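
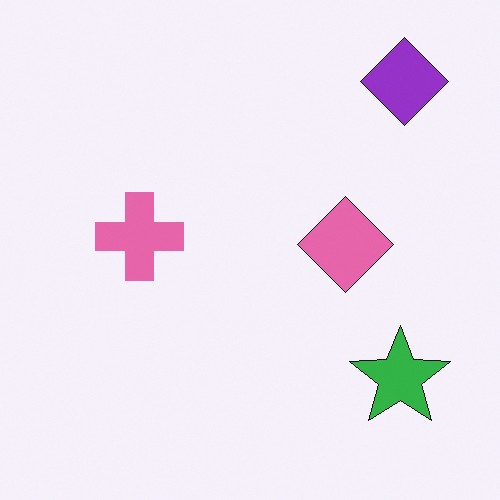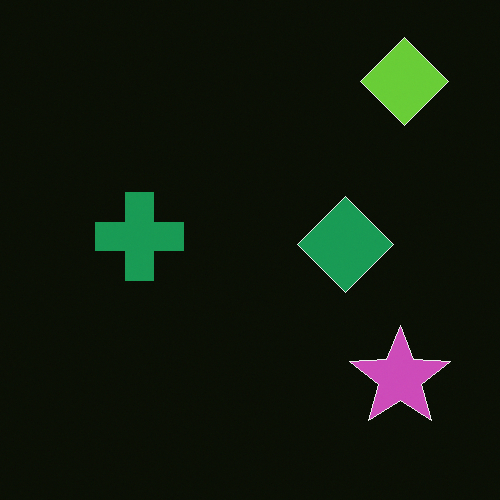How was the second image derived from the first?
This is the original image color-inverted (negative).

The light background has become dark and every shape's color is its complement — a photographic negative.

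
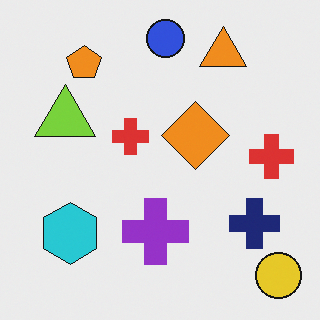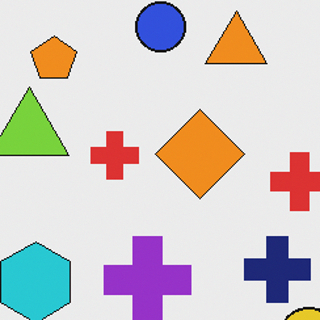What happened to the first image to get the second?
The second image is the first cropped slightly and scaled back up.

The visible shapes are larger and the field of view is narrower; shapes near the original edges may be partly or wholly outside the frame — a crop-and-rescale.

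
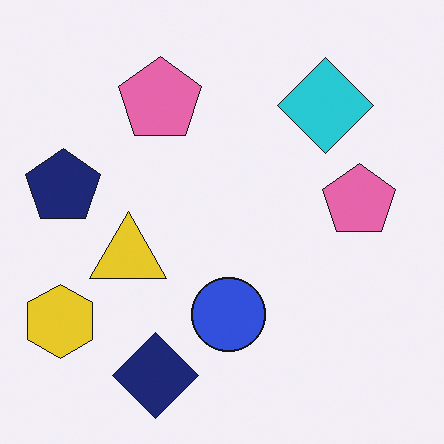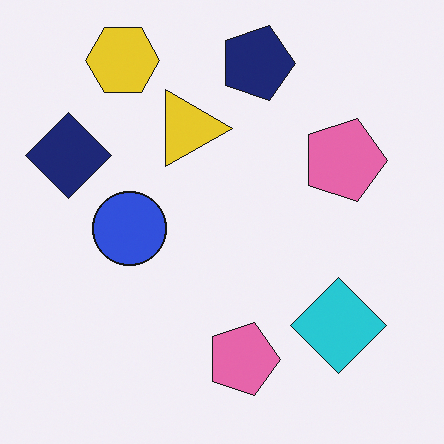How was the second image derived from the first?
The transformation is: rotated 90° clockwise.

The yellow hexagon sits in the bottom-left of the first image and the top-left of the second — consistent with a whole-image 90° clockwise rotation.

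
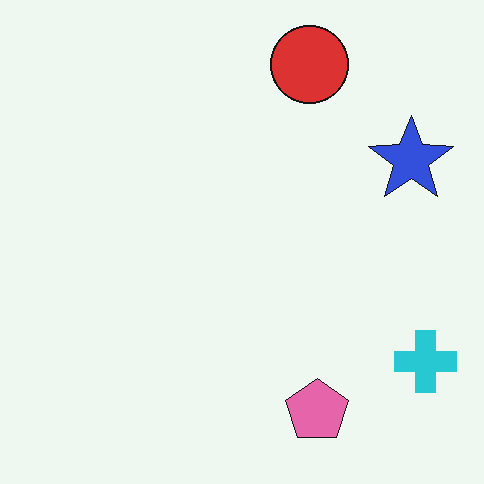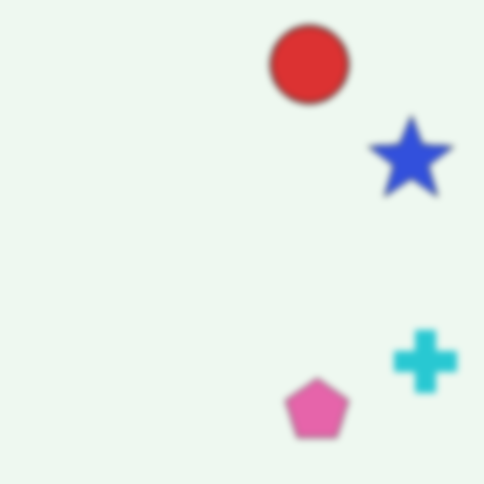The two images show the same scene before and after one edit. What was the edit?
The second image is the first noticeably gaussian-blurred.

Shape edges and outlines are uniformly softened across the whole image.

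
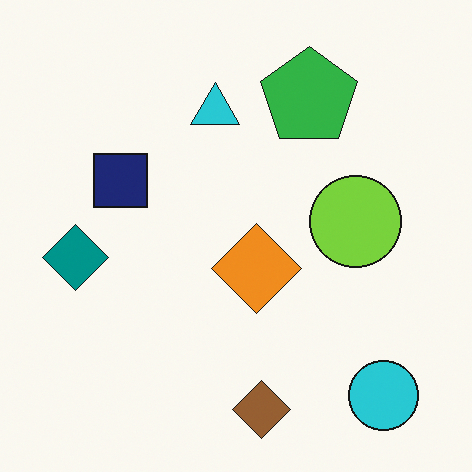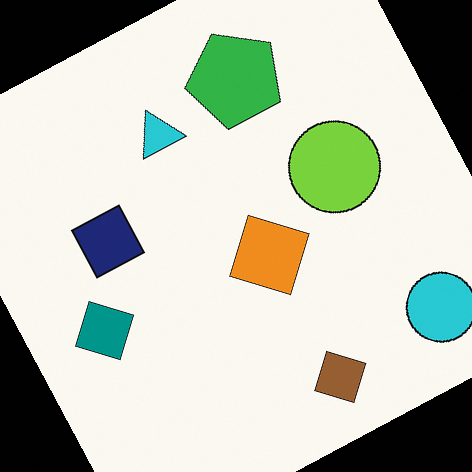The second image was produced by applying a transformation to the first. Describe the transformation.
The image was rotated counter-clockwise by a clearly visible amount.

Every shape is tilted by the same angle and the image corners show triangular fill wedges — a whole-image rotation by a non-right angle.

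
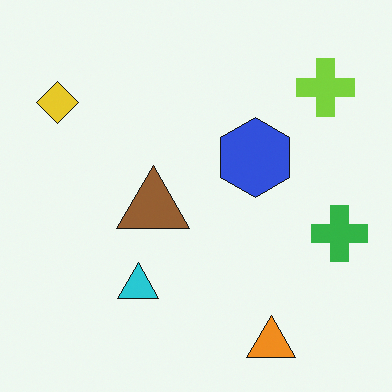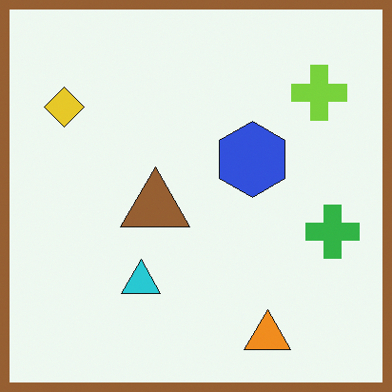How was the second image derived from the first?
The second image is the first framed with a brown border.

A solid brown frame runs around the edge of the second image, with the content slightly shrunk inside it.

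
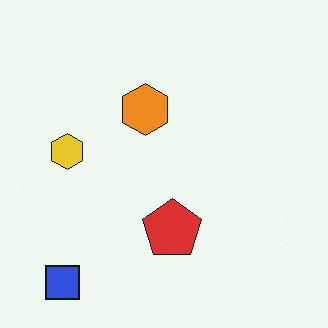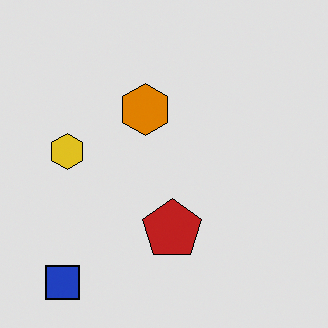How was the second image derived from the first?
It was moderately posterized.

Each flat color has snapped to a coarser quantized level — most visibly, the near-white background has dropped to a flat grey.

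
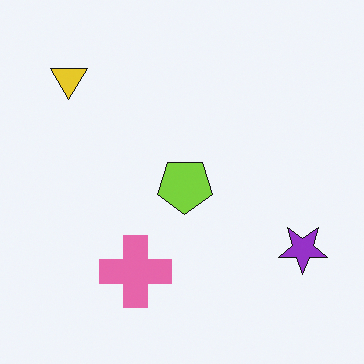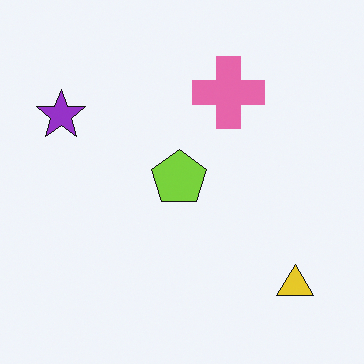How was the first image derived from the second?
This is the original image rotated 180°.

The yellow triangle sits in the bottom-right of the second image and the top-left of the first — consistent with a whole-image 180° rotation.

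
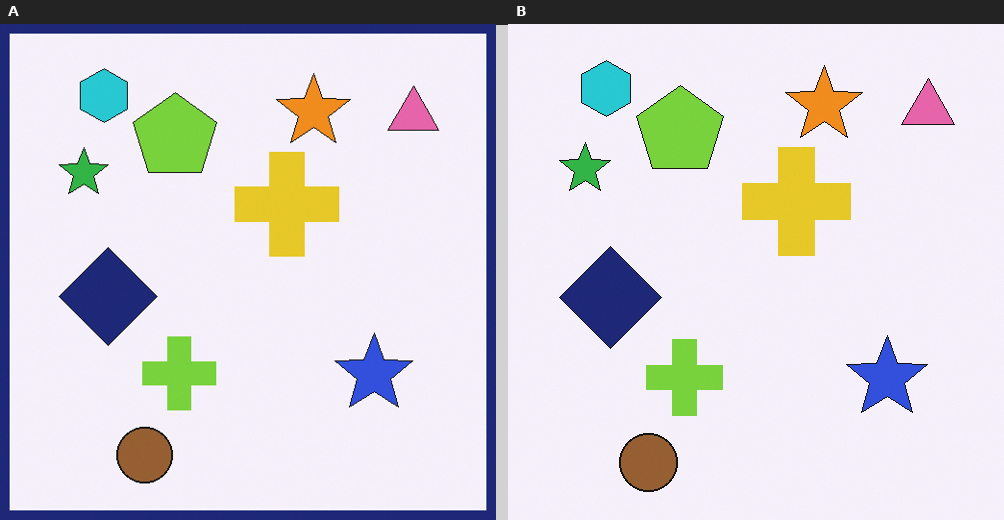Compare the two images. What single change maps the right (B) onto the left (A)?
It was framed with a navy border.

A solid navy frame runs around the edge of the left (A) image, with the content slightly shrunk inside it.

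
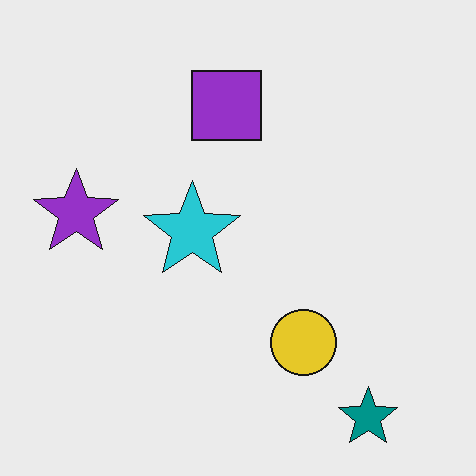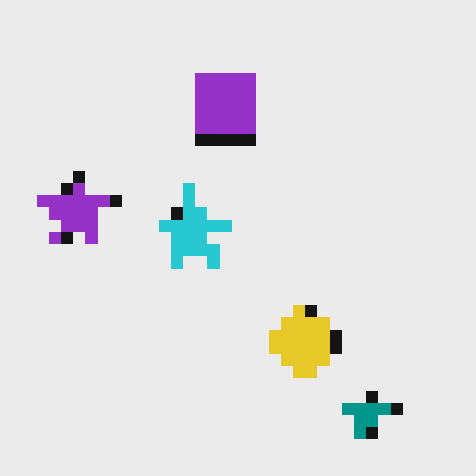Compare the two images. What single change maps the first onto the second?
The transformation is: heavily pixelated into large blocks.

Shapes are reduced to large square blocks; fine edges and outlines are lost — a downscale-then-upscale (mosaic) effect.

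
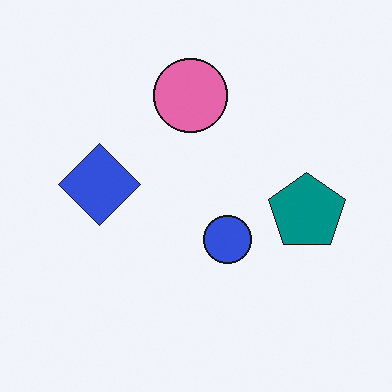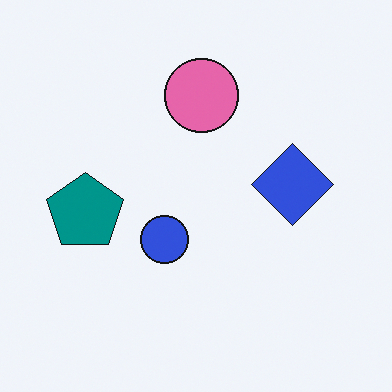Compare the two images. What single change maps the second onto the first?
Flipped horizontally (left ↔ right).

The teal pentagon is in the left of the second image and the right of the first — shapes on opposite sides of the vertical midline have swapped in a mirror flip.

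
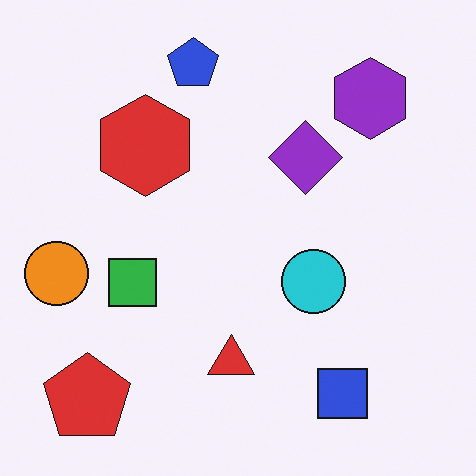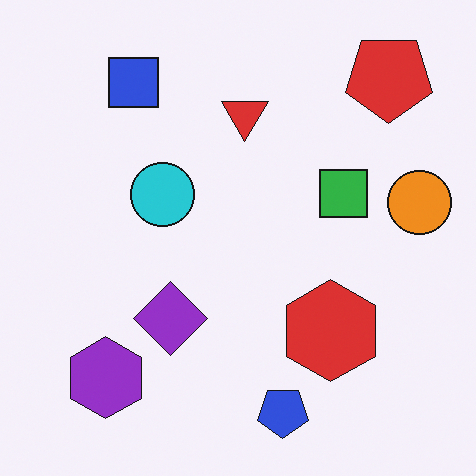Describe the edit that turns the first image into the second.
This is the original image rotated 180°.

The red pentagon sits in the bottom-left of the first image and the top-right of the second — consistent with a whole-image 180° rotation.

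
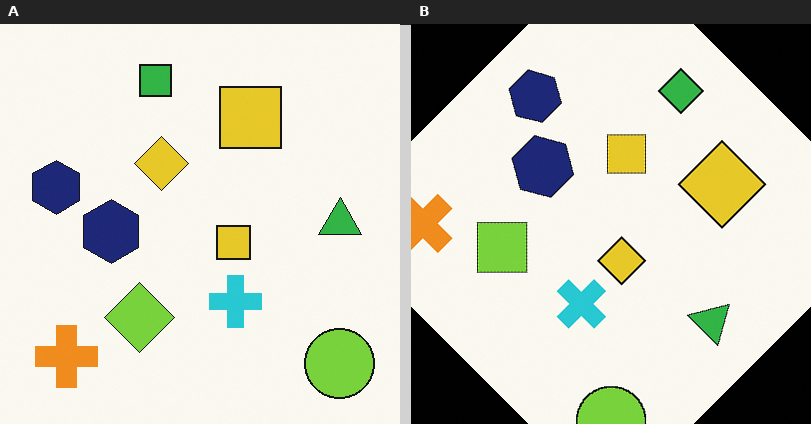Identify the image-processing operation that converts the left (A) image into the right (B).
Rotated clockwise by a large amount — several tens of degrees.

Every shape is tilted by the same angle and the image corners show triangular fill wedges — a whole-image rotation by a non-right angle.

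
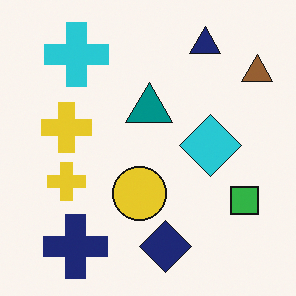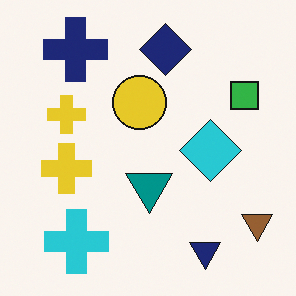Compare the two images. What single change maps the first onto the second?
This is the original image flipped vertically (top ↔ bottom).

The navy triangle is in the top-right of the first image and the bottom-right of the second — shapes on opposite sides of the horizontal midline have swapped in a mirror flip.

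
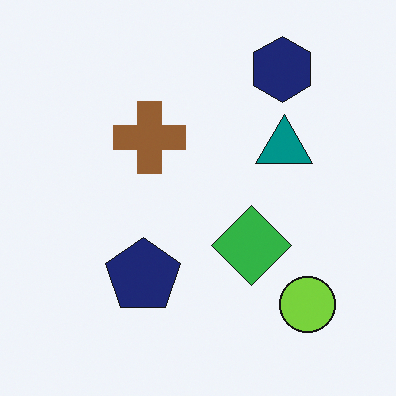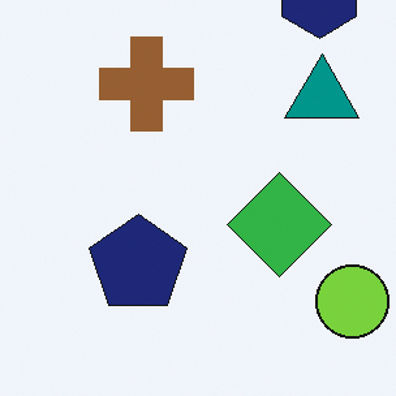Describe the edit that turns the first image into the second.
The transformation is: cropped to a modestly smaller region and rescaled.

The visible shapes are larger and the field of view is narrower; shapes near the original edges may be partly or wholly outside the frame — a crop-and-rescale.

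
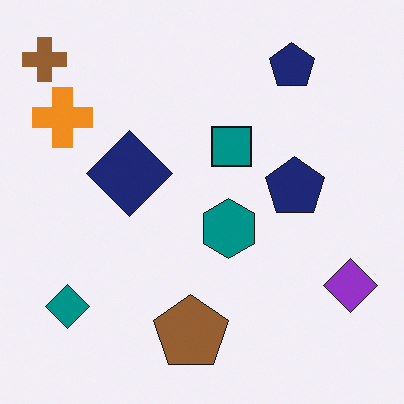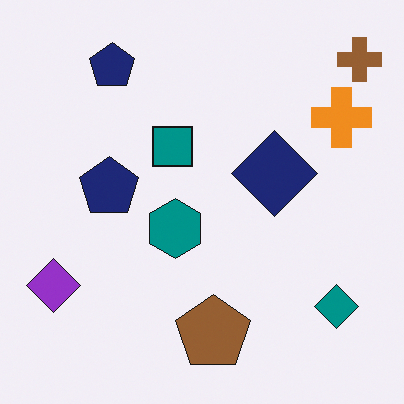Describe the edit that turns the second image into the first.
The first image is the second flipped horizontally (left ↔ right).

The brown cross is in the top-right of the second image and the top-left of the first — shapes on opposite sides of the vertical midline have swapped in a mirror flip.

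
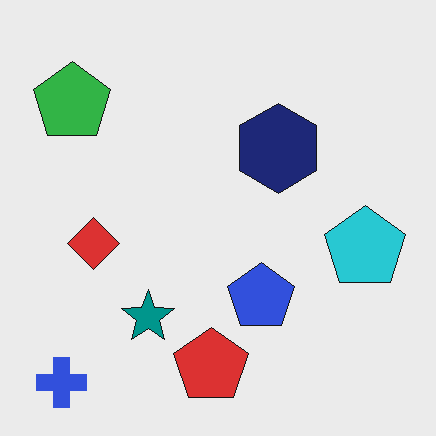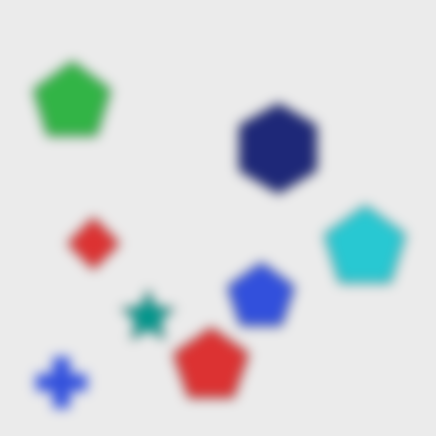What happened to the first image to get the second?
The transformation is: strongly gaussian-blurred.

Shape edges and outlines are uniformly softened across the whole image.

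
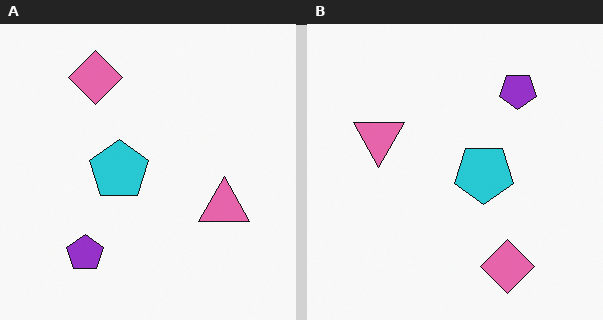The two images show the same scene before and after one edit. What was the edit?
The right (B) image is the left (A) rotated 180°.

The pink diamond sits in the top-left of the left (A) image and the bottom-right of the right (B) — consistent with a whole-image 180° rotation.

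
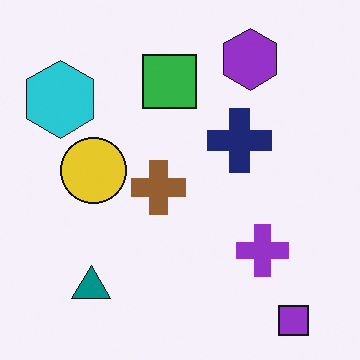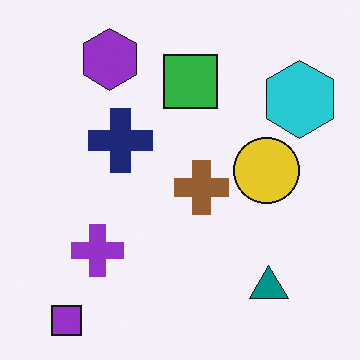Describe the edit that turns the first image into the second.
Flipped horizontally (left ↔ right).

The cyan hexagon is in the top-left of the first image and the top-right of the second — shapes on opposite sides of the vertical midline have swapped in a mirror flip.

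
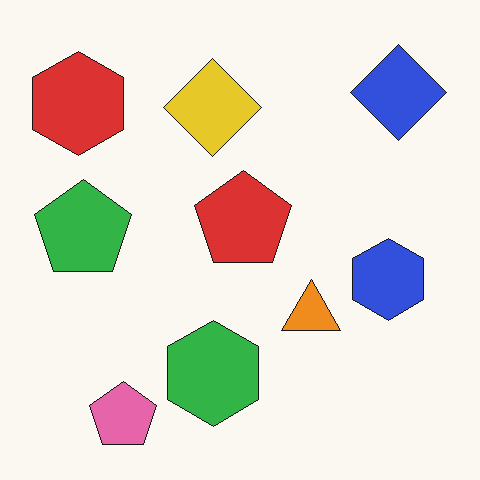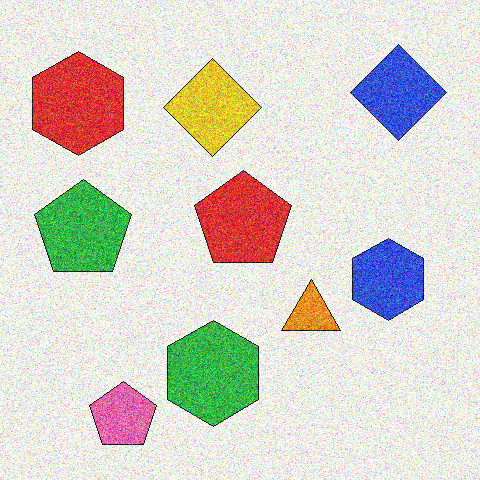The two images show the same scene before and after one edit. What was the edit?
The second image is the first degraded with a thick layer of grain.

Random speckle covers the whole image, including the flat background.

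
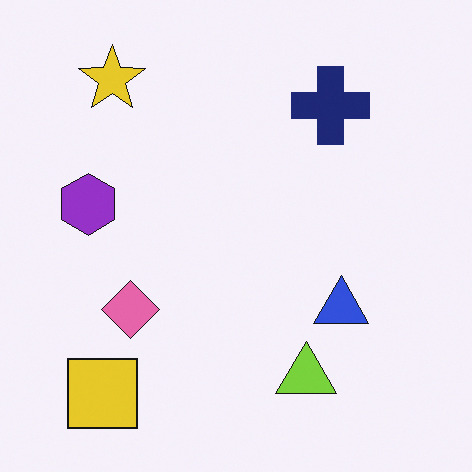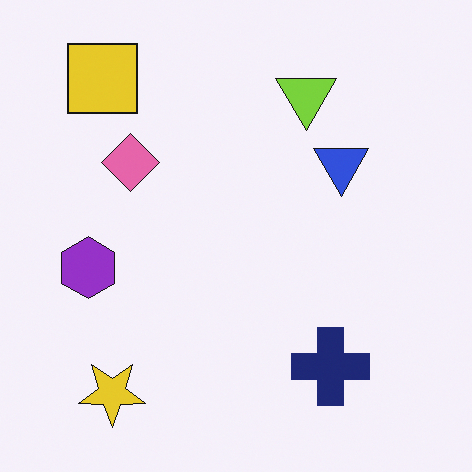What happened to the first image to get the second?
The transformation is: flipped vertically (top ↔ bottom).

The yellow star is in the top-left of the first image and the bottom-left of the second — shapes on opposite sides of the horizontal midline have swapped in a mirror flip.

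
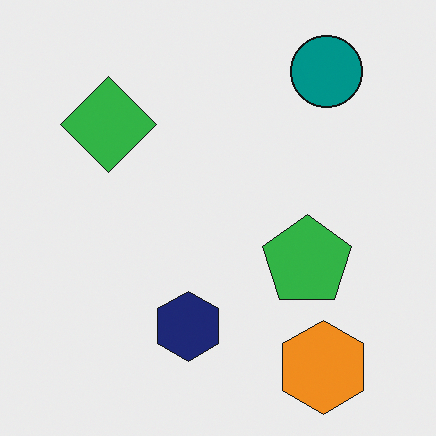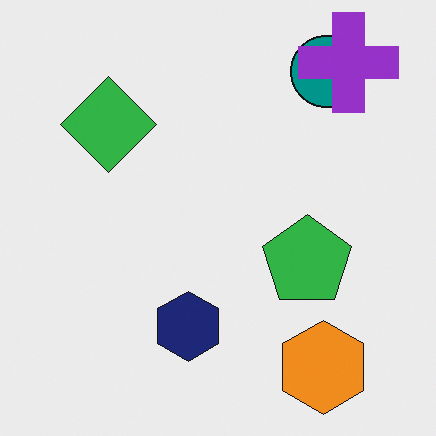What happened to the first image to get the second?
It was overlaid with an additional purple cross.

A purple cross appears in the second image that is absent from the first.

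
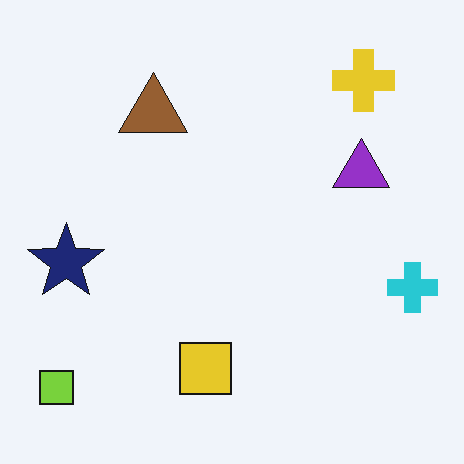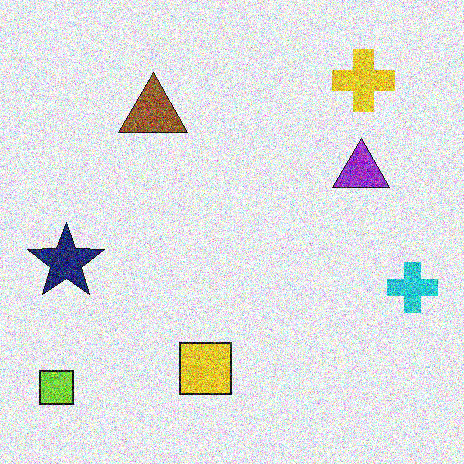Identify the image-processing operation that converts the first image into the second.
The second image is the first degraded with a thick layer of grain.

Random speckle covers the whole image, including the flat background.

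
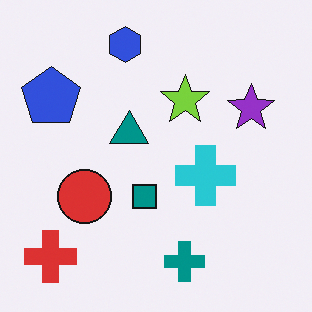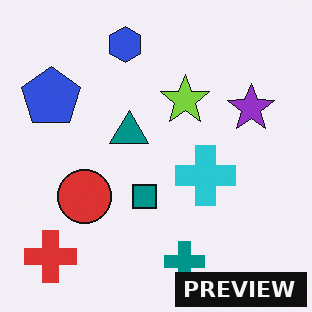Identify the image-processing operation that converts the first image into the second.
It was watermarked with the text "PREVIEW" in the lower-right corner.

A dark label reading "PREVIEW" appears in the lower-right corner.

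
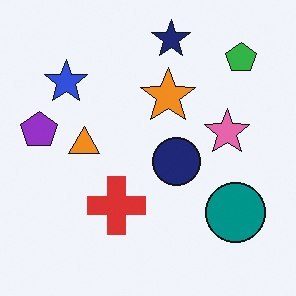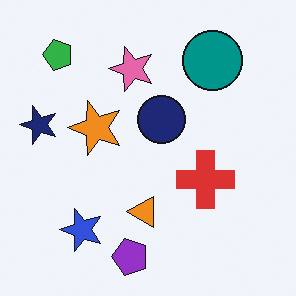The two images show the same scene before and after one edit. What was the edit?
It was rotated 90° counter-clockwise.

The green pentagon sits in the top-right of the first image and the top-left of the second — consistent with a whole-image 90° counter-clockwise rotation.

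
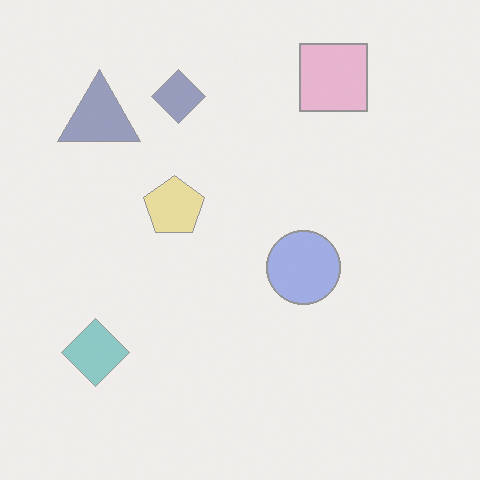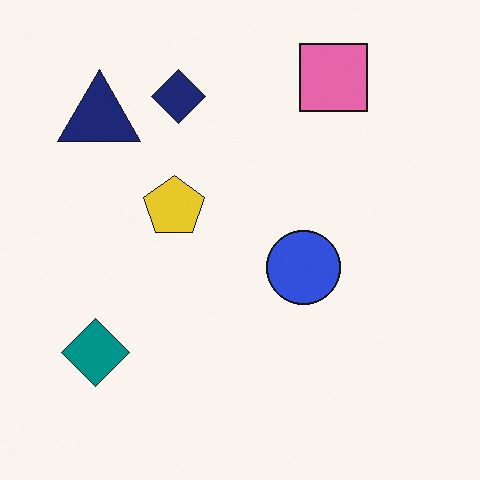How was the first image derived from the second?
Washed out (contrast reduced).

Tones are pushed toward mid-grey across the whole image — a global contrast change.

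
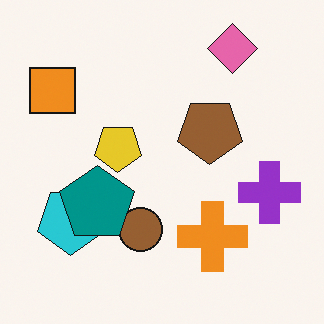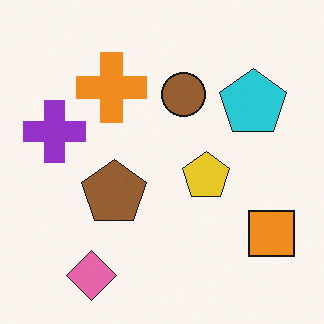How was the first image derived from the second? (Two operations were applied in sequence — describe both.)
It was rotated 180°, then overlaid with an additional teal pentagon.

The pink diamond sits in the bottom-left of the second image and the top-right of the first — consistent with a whole-image 180° rotation. A teal pentagon appears in the first image that is absent from the second.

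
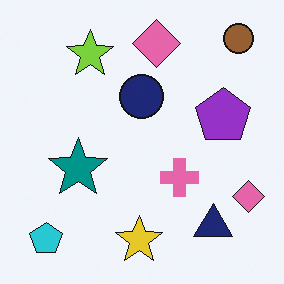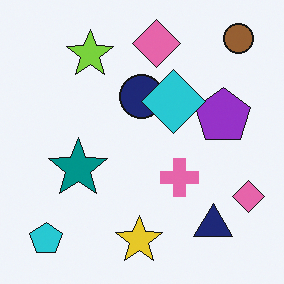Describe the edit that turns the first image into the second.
Overlaid with an additional cyan diamond.

A cyan diamond appears in the second image that is absent from the first.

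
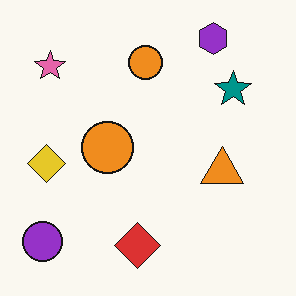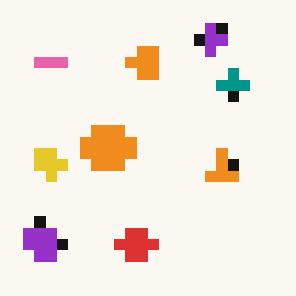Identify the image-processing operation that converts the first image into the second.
This is the original image coarsely pixelated.

Shapes are reduced to large square blocks; fine edges and outlines are lost — a downscale-then-upscale (mosaic) effect.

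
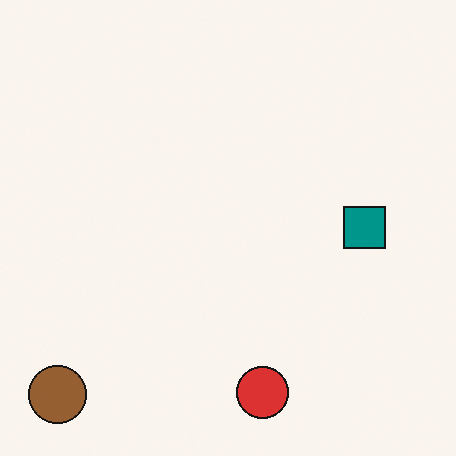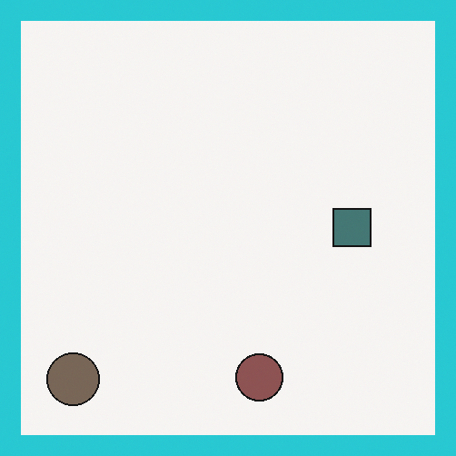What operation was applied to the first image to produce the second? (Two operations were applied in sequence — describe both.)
The second image is the first made much more muted (saturation change), then framed with a cyan border.

All colors are more muted and greyish — a global saturation change. A solid cyan frame runs around the edge of the second image, with the content slightly shrunk inside it.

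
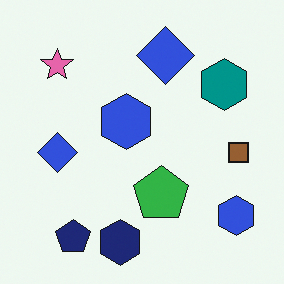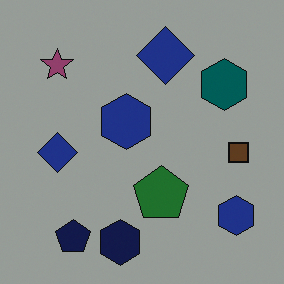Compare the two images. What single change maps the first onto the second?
Noticeably darkened.

Every pixel — background and shapes alike — is uniformly darkened.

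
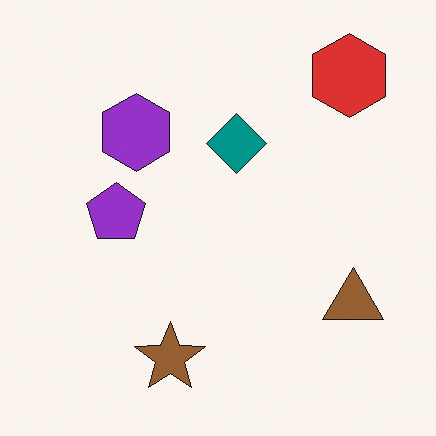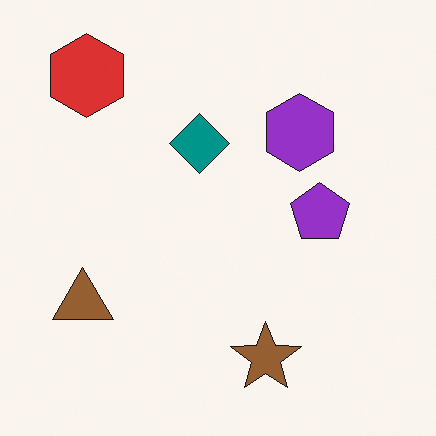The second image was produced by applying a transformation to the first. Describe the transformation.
The transformation is: flipped horizontally (left ↔ right).

The brown triangle is in the bottom-right of the first image and the bottom-left of the second — shapes on opposite sides of the vertical midline have swapped in a mirror flip.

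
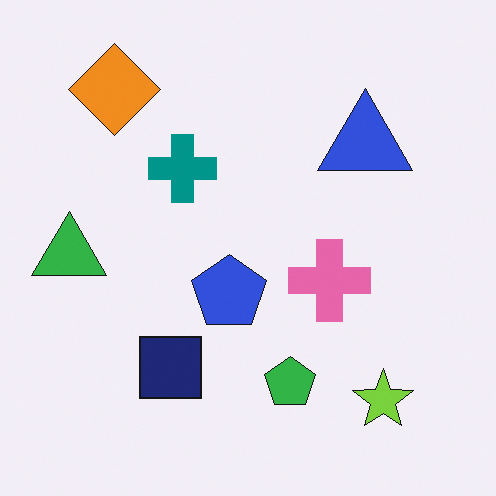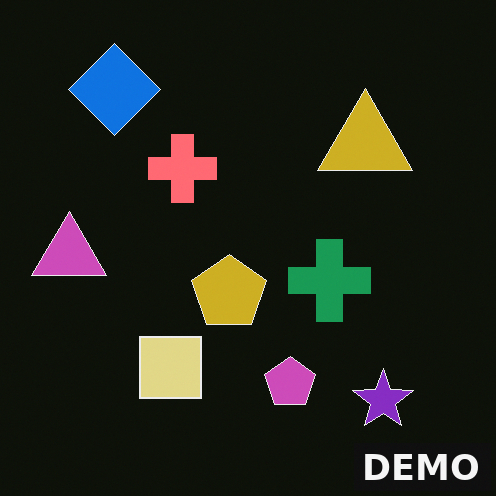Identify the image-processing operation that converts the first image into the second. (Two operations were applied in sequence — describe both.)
The second image is the first color-inverted (negative), then watermarked with the text "DEMO" in the lower-right corner.

The light background has become dark and every shape's color is its complement — a photographic negative. A dark label reading "DEMO" appears in the lower-right corner.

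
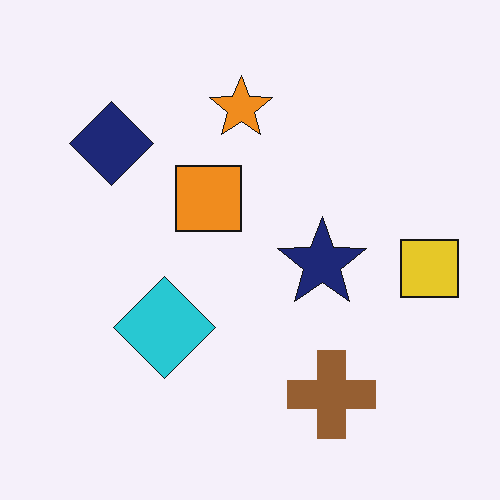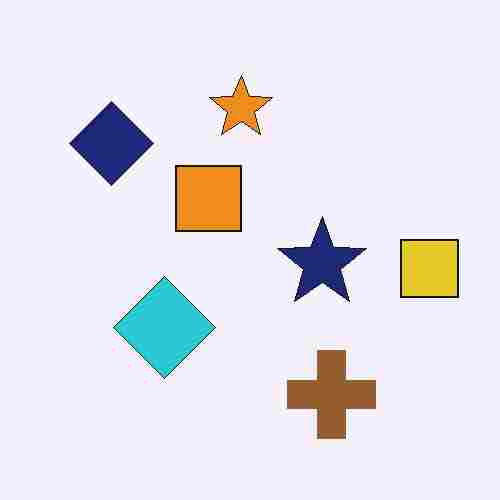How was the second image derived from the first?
The image was heavily JPEG-compressed with obvious blocking artifacts.

Blocky 8×8 compression artifacts appear around shape edges and the flat background shows ringing — characteristic JPEG degradation.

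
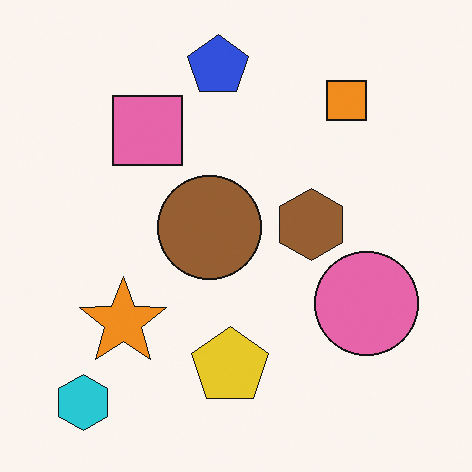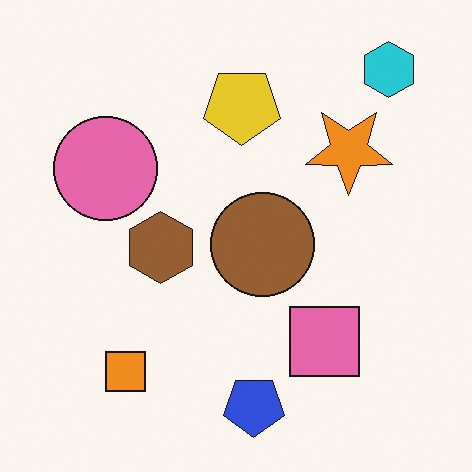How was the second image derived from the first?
The second image is the first rotated 180°.

The cyan hexagon sits in the bottom-left of the first image and the top-right of the second — consistent with a whole-image 180° rotation.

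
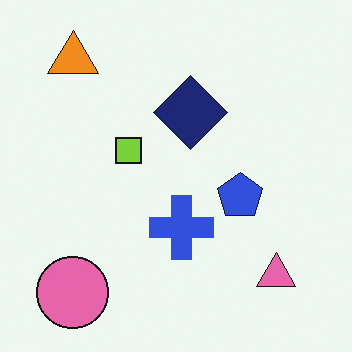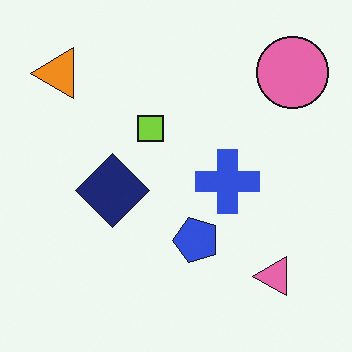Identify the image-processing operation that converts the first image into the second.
It was transposed (reflected across the top-left ↔ bottom-right diagonal).

Shapes have swapped their row and column positions — what was in the top-right is now in the bottom-left — a diagonal reflection.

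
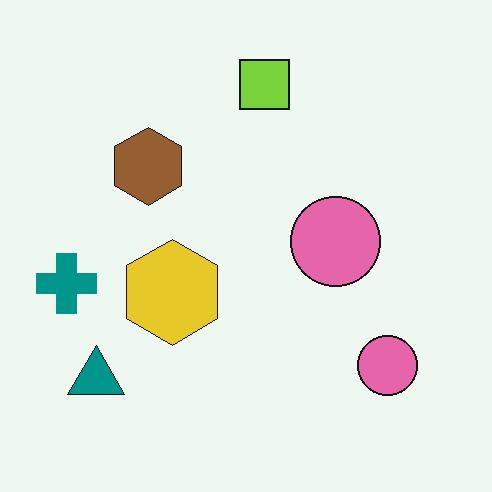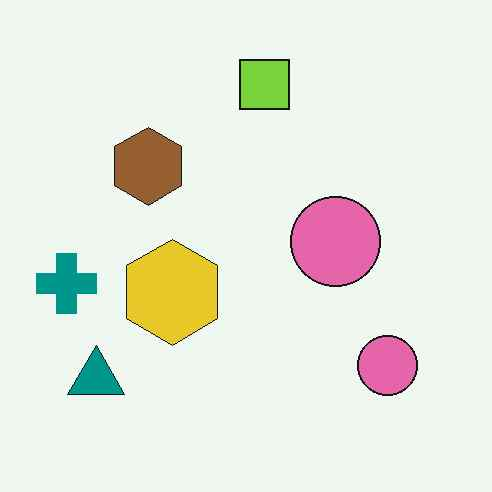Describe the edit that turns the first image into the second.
The image was JPEG-compressed with visible artifacts.

Blocky 8×8 compression artifacts appear around shape edges and the flat background shows ringing — characteristic JPEG degradation.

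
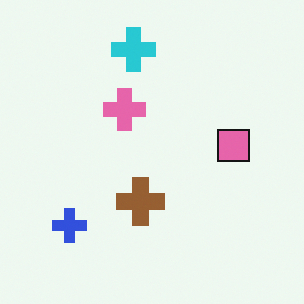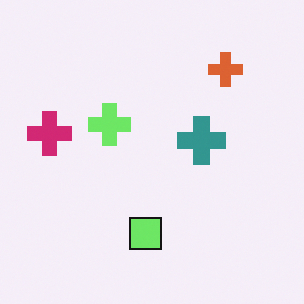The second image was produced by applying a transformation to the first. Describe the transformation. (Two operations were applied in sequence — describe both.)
This is the original image hue-shifted through roughly a third of the color wheel, then transposed (reflected across the top-left ↔ bottom-right diagonal).

Every shape's color has rotated by the same amount around the hue wheel — a uniform hue shift. Shapes have swapped their row and column positions — what was in the top-right is now in the bottom-left — a diagonal reflection.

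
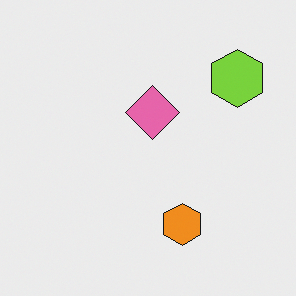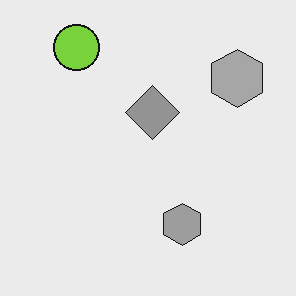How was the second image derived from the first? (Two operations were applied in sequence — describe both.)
The image was converted to grayscale, then overlaid with an additional lime circle.

All color is removed — every shape is now a shade of grey. A lime circle appears in the second image that is absent from the first.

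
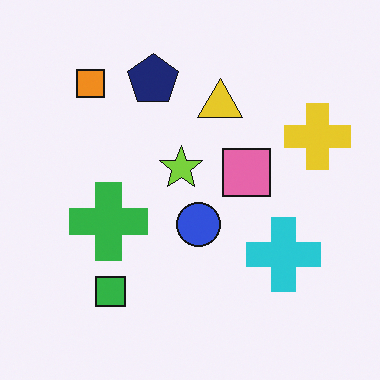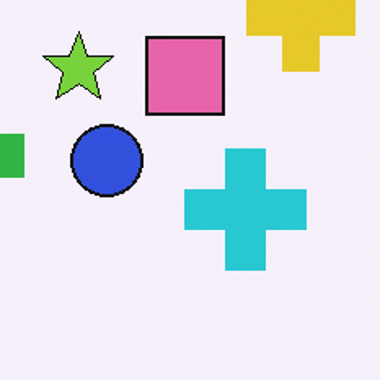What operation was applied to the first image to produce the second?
The image was cropped to a noticeably smaller region and rescaled.

The visible shapes are larger and the field of view is narrower; shapes near the original edges may be partly or wholly outside the frame — a crop-and-rescale.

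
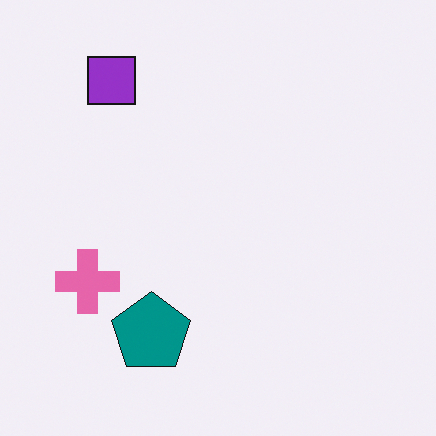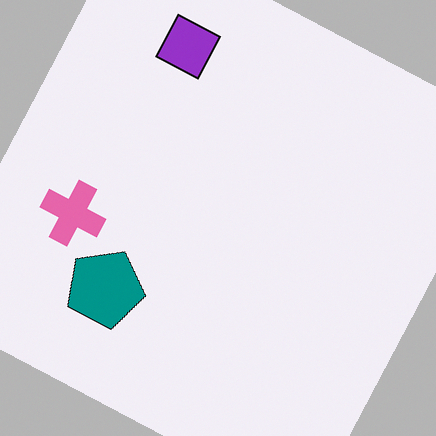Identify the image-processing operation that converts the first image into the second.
This is the original image rotated clockwise by a clearly visible amount.

Every shape is tilted by the same angle and the image corners show triangular fill wedges — a whole-image rotation by a non-right angle.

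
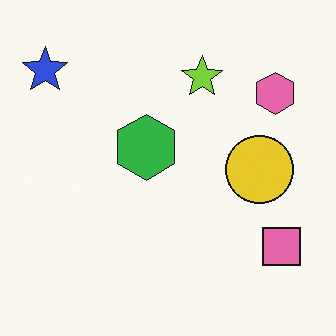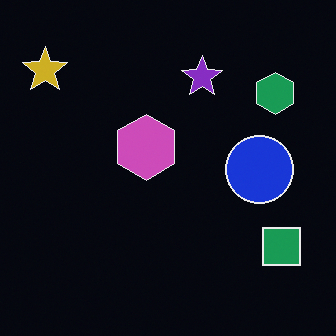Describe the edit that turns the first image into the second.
The image was color-inverted (negative).

The light background has become dark and every shape's color is its complement — a photographic negative.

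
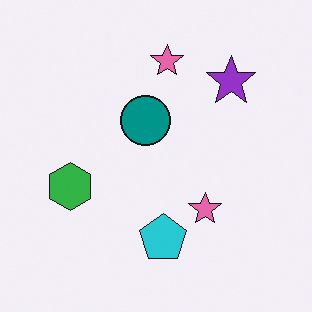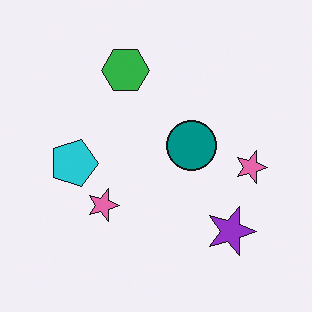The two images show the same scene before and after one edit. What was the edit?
The transformation is: rotated 90° clockwise.

The purple star sits in the top-right of the first image and the bottom-right of the second — consistent with a whole-image 90° clockwise rotation.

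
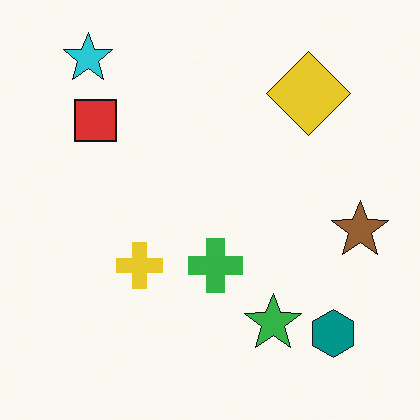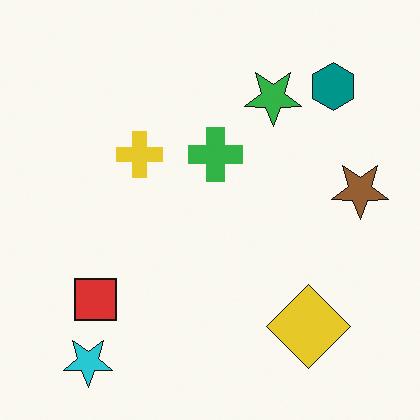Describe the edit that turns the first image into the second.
The image was flipped vertically (top ↔ bottom).

The cyan star is in the top-left of the first image and the bottom-left of the second — shapes on opposite sides of the horizontal midline have swapped in a mirror flip.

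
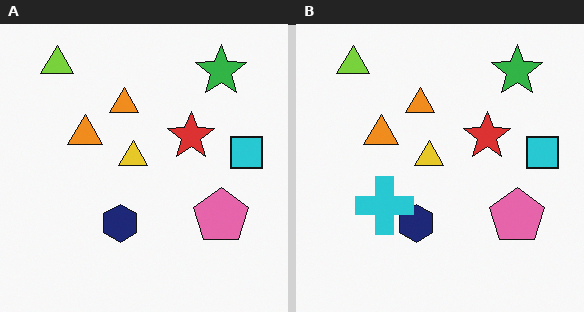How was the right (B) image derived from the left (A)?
The right (B) image is the left (A) overlaid with an additional cyan cross.

A cyan cross appears in the right (B) image that is absent from the left (A).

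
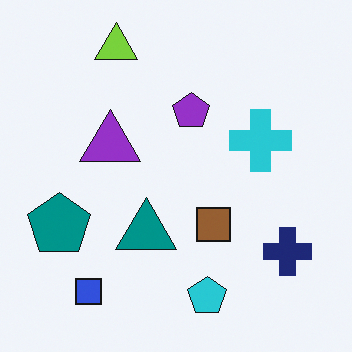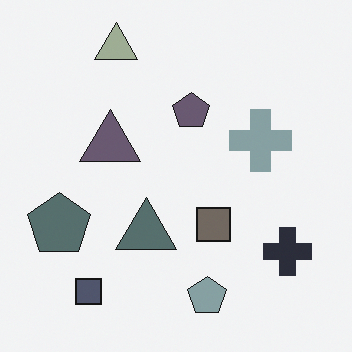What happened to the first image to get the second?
Heavily desaturated.

All colors are more muted and greyish — a global saturation change.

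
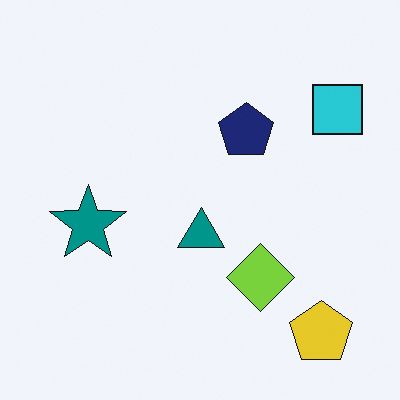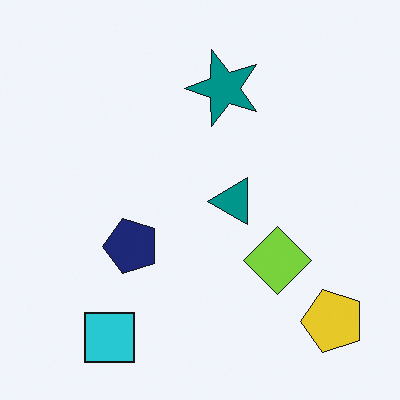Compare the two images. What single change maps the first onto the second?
The second image is the first transposed (reflected across the top-left ↔ bottom-right diagonal).

Shapes have swapped their row and column positions — what was in the top-right is now in the bottom-left — a diagonal reflection.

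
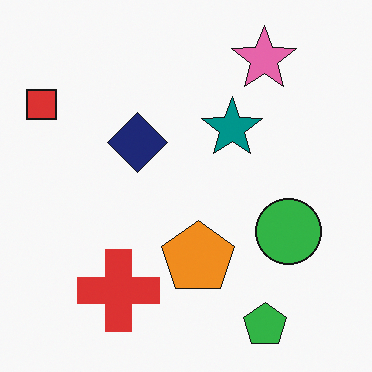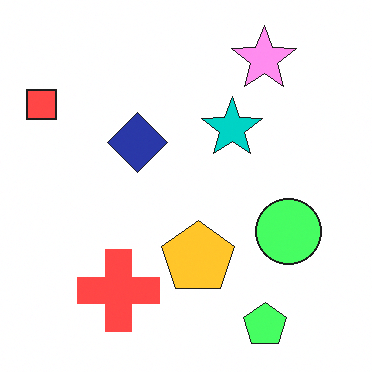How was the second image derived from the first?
The second image is the first brightened a lot.

Every pixel — background and shapes alike — is uniformly brightened.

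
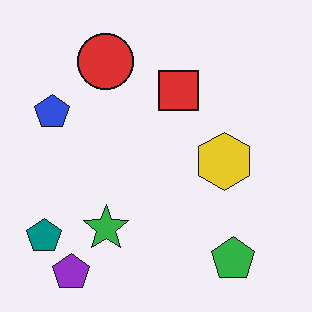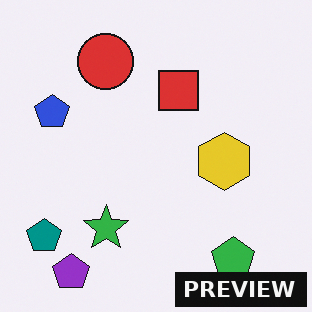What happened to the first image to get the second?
It was watermarked with the text "PREVIEW" in the lower-right corner.

A dark label reading "PREVIEW" appears in the lower-right corner.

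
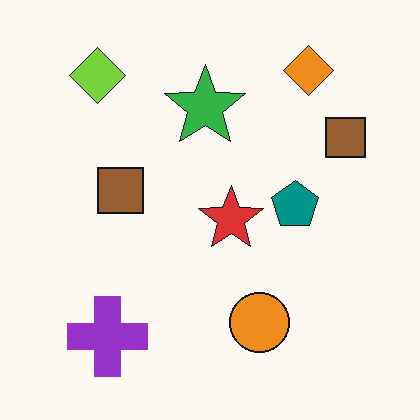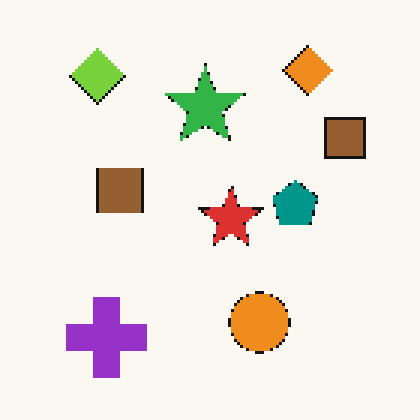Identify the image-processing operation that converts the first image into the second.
Mildly pixelated.

Shapes are reduced to large square blocks; fine edges and outlines are lost — a downscale-then-upscale (mosaic) effect.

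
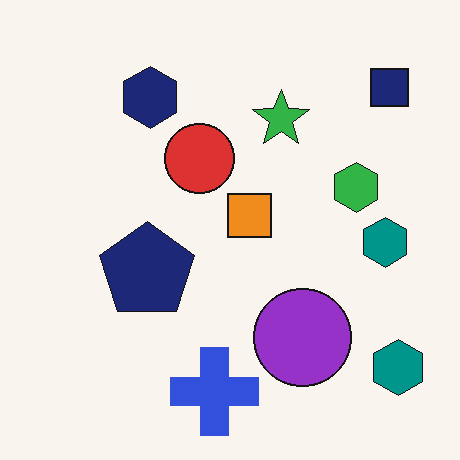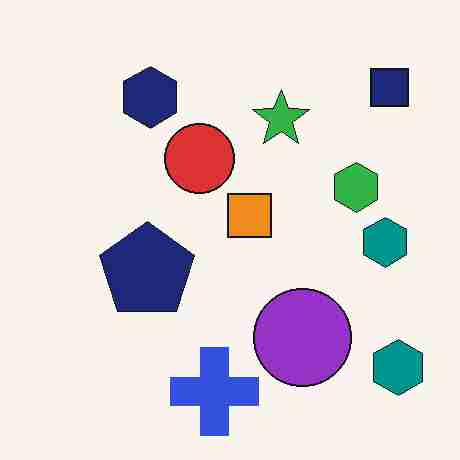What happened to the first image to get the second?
The image was heavily JPEG-compressed with obvious blocking artifacts.

Blocky 8×8 compression artifacts appear around shape edges and the flat background shows ringing — characteristic JPEG degradation.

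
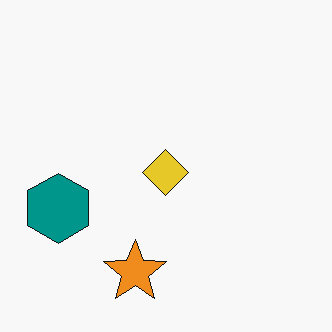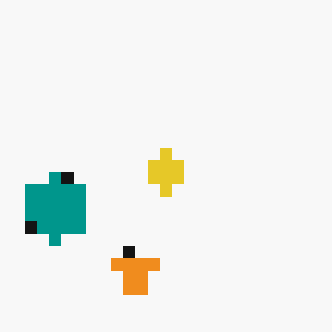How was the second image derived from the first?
The second image is the first heavily pixelated into large blocks.

Shapes are reduced to large square blocks; fine edges and outlines are lost — a downscale-then-upscale (mosaic) effect.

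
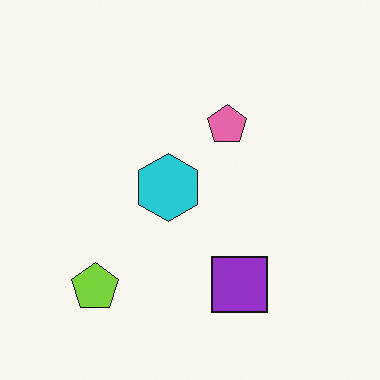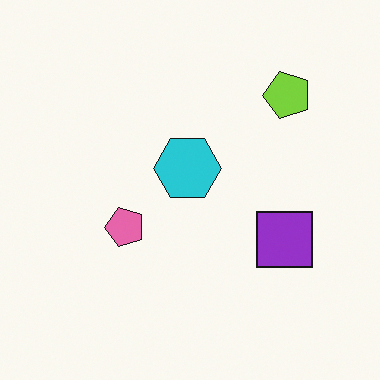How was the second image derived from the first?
This is the original image transposed (reflected across the top-left ↔ bottom-right diagonal).

Shapes have swapped their row and column positions — what was in the top-right is now in the bottom-left — a diagonal reflection.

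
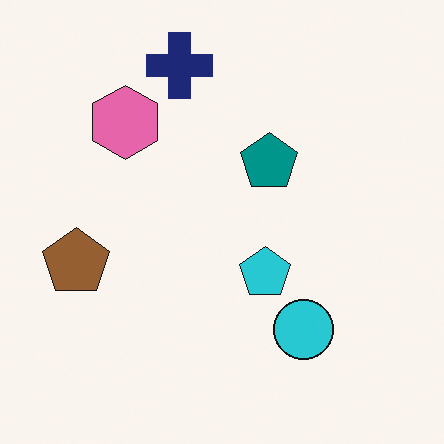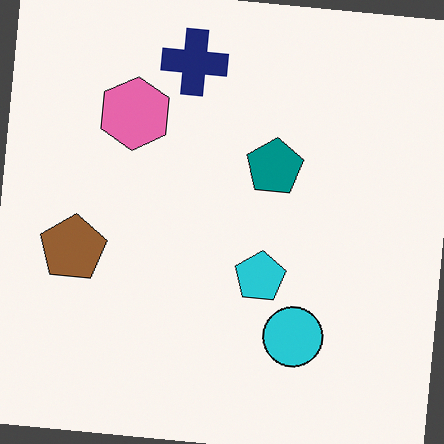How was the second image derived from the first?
Rotated clockwise by a slight angle.

Every shape is tilted by the same angle and the image corners show triangular fill wedges — a whole-image rotation by a non-right angle.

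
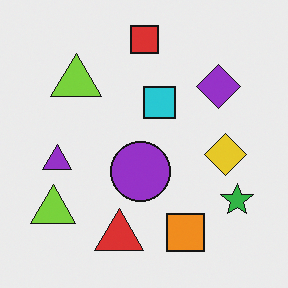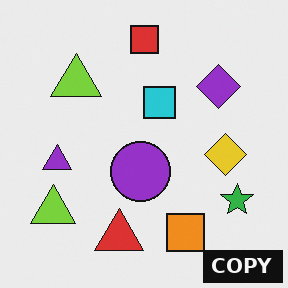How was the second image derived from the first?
The transformation is: watermarked with the text "COPY" in the lower-right corner.

A dark label reading "COPY" appears in the lower-right corner.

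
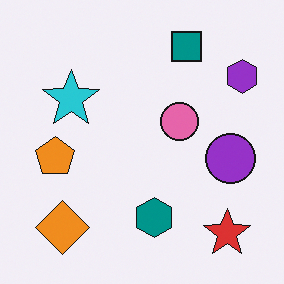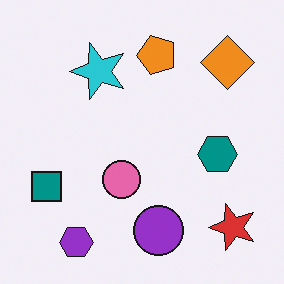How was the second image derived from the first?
The second image is the first transposed (reflected across the top-left ↔ bottom-right diagonal).

Shapes have swapped their row and column positions — what was in the top-right is now in the bottom-left — a diagonal reflection.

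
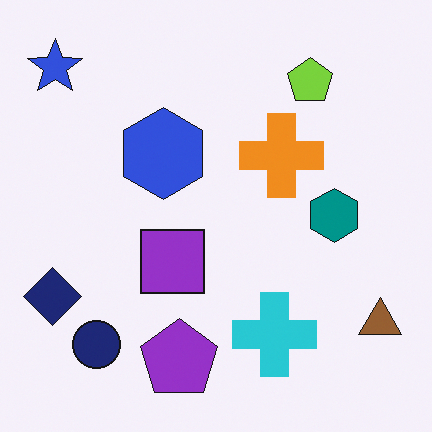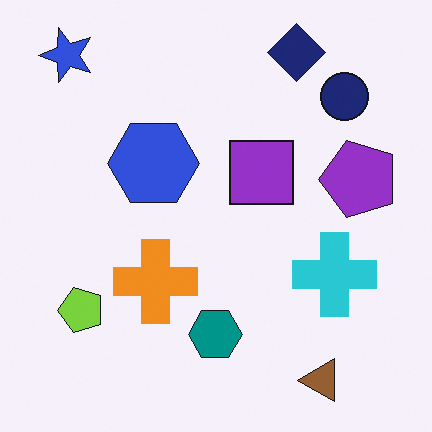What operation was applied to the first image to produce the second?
Transposed (reflected across the top-left ↔ bottom-right diagonal).

Shapes have swapped their row and column positions — what was in the top-right is now in the bottom-left — a diagonal reflection.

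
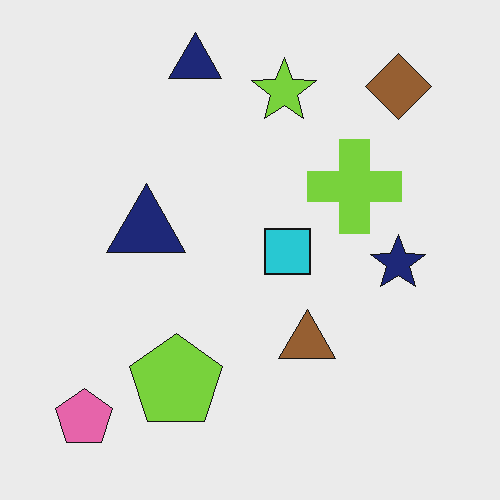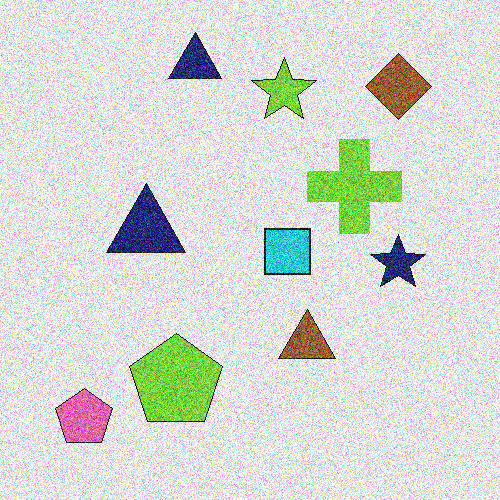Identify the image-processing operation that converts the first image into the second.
It was degraded with strong gaussian noise.

Random speckle covers the whole image, including the flat background.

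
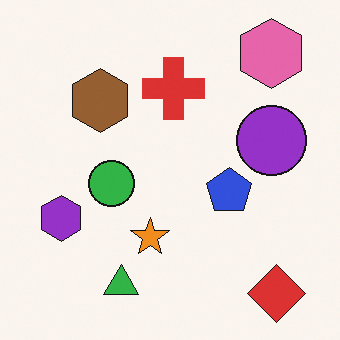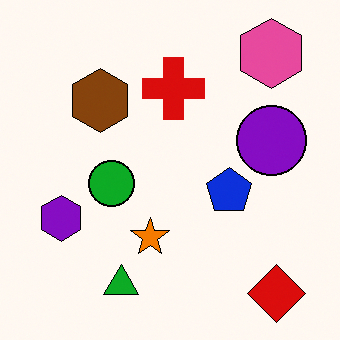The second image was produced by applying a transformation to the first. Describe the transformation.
Given slightly increased contrast.

Tones are pushed away from mid-grey across the whole image — a global contrast change.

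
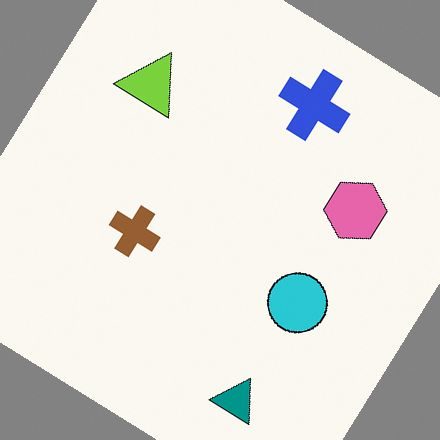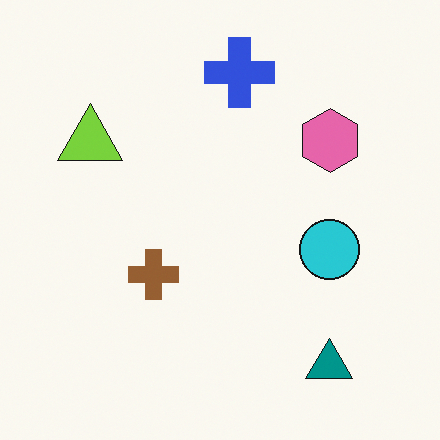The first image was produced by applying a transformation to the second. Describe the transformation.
The transformation is: rotated clockwise by a large amount — several tens of degrees.

Every shape is tilted by the same angle and the image corners show triangular fill wedges — a whole-image rotation by a non-right angle.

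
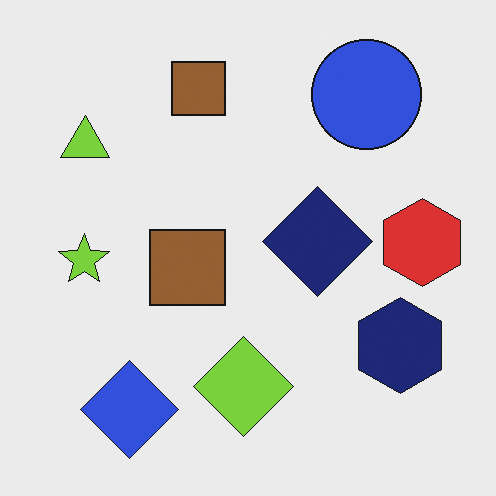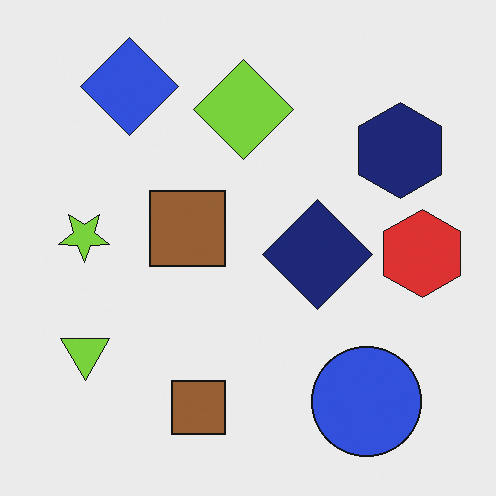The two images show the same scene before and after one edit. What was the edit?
The second image is the first flipped vertically (top ↔ bottom).

The blue diamond is in the bottom-left of the first image and the top-left of the second — shapes on opposite sides of the horizontal midline have swapped in a mirror flip.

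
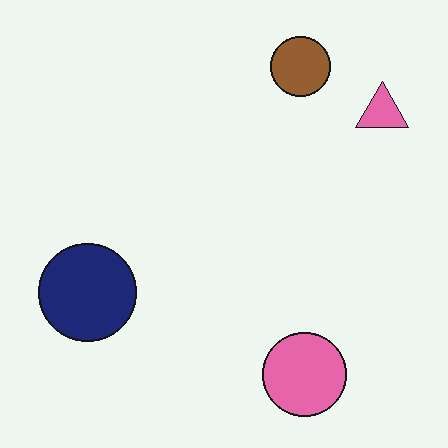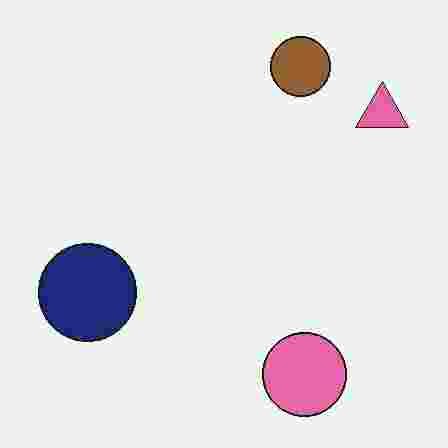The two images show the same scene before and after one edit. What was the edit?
It was heavily JPEG-compressed with obvious blocking artifacts.

Blocky 8×8 compression artifacts appear around shape edges and the flat background shows ringing — characteristic JPEG degradation.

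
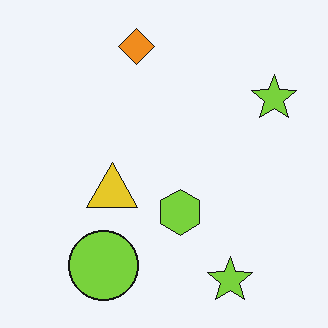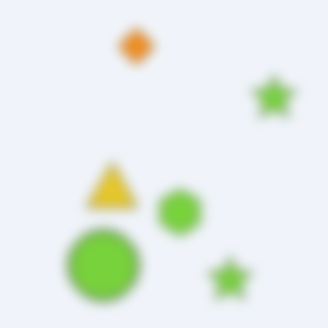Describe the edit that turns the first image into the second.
This is the original image heavily blurred.

Shape edges and outlines are uniformly softened across the whole image.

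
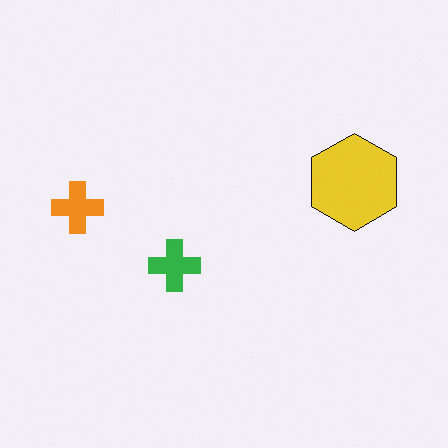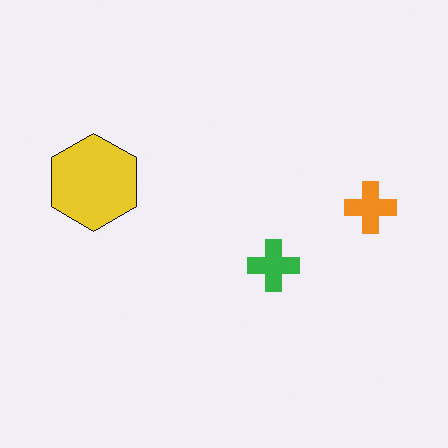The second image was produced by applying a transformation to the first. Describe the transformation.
The image was flipped horizontally (left ↔ right).

The orange cross is in the left of the first image and the right of the second — shapes on opposite sides of the vertical midline have swapped in a mirror flip.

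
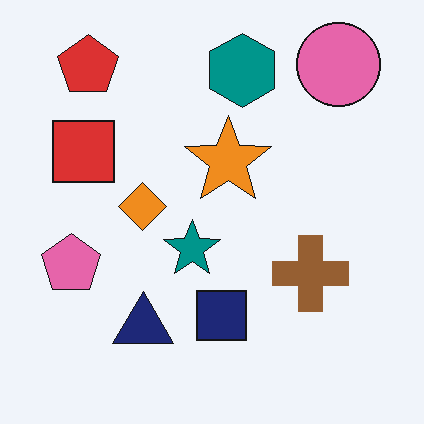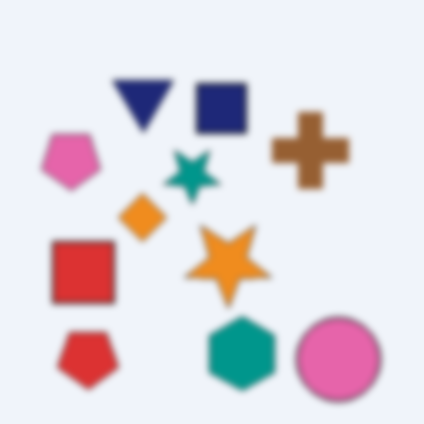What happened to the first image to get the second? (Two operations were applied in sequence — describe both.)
Moderately blurred, then flipped vertically (top ↔ bottom).

Shape edges and outlines are uniformly softened across the whole image. The pink circle is in the top-right of the first image and the bottom-right of the second — shapes on opposite sides of the horizontal midline have swapped in a mirror flip.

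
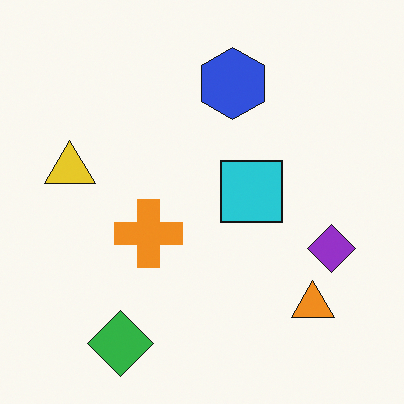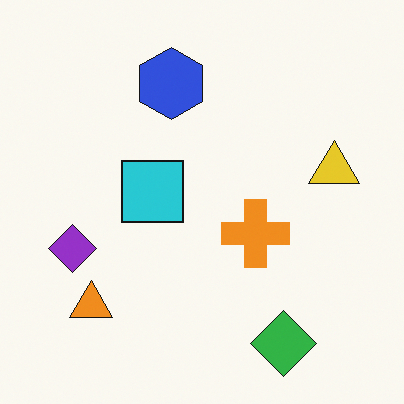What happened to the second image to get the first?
This is the original image flipped horizontally (left ↔ right).

The yellow triangle is in the right of the second image and the left of the first — shapes on opposite sides of the vertical midline have swapped in a mirror flip.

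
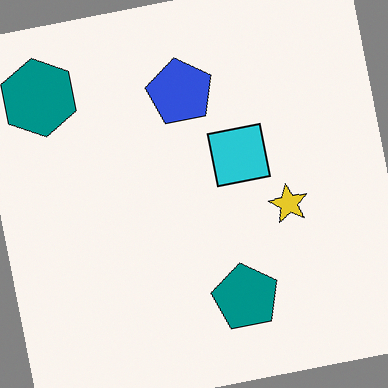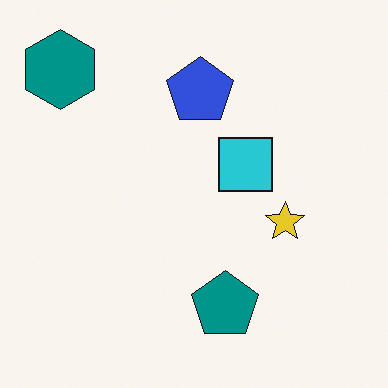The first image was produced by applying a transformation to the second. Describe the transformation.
The transformation is: rotated counter-clockwise by a small amount.

Every shape is tilted by the same angle and the image corners show triangular fill wedges — a whole-image rotation by a non-right angle.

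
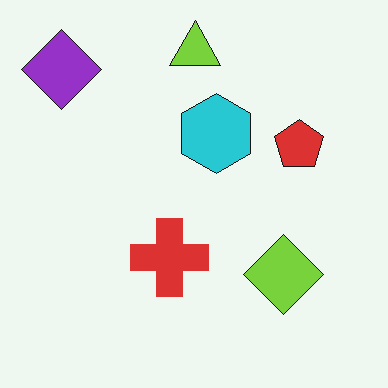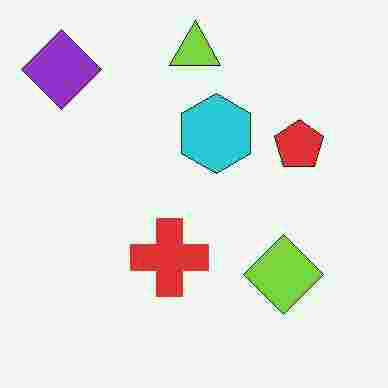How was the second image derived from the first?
It was heavily JPEG-compressed with obvious blocking artifacts.

Blocky 8×8 compression artifacts appear around shape edges and the flat background shows ringing — characteristic JPEG degradation.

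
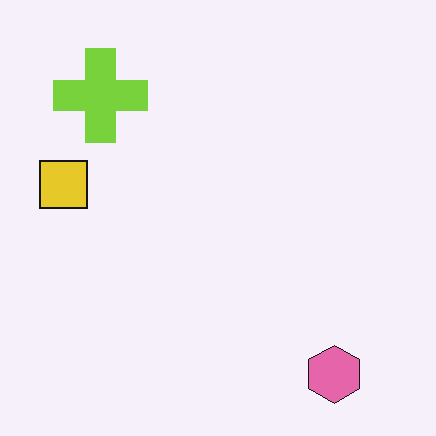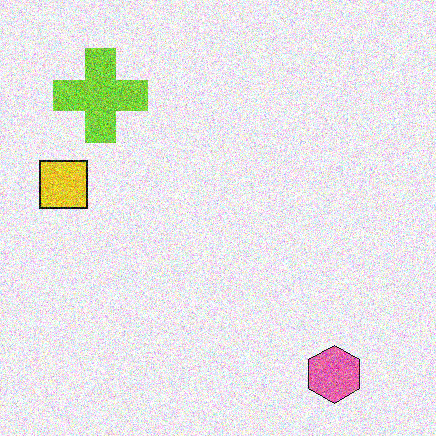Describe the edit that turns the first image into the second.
The transformation is: degraded with heavy additive noise.

Random speckle covers the whole image, including the flat background.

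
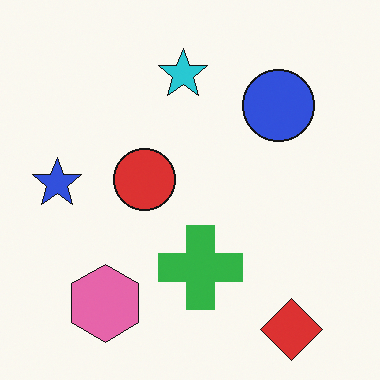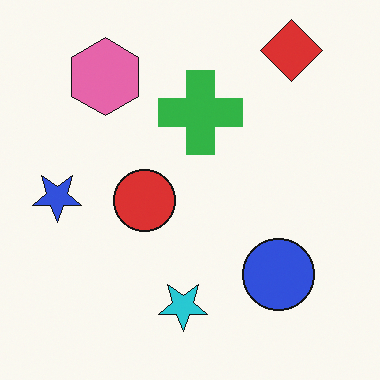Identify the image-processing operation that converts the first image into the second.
Flipped vertically (top ↔ bottom).

The red diamond is in the bottom-right of the first image and the top-right of the second — shapes on opposite sides of the horizontal midline have swapped in a mirror flip.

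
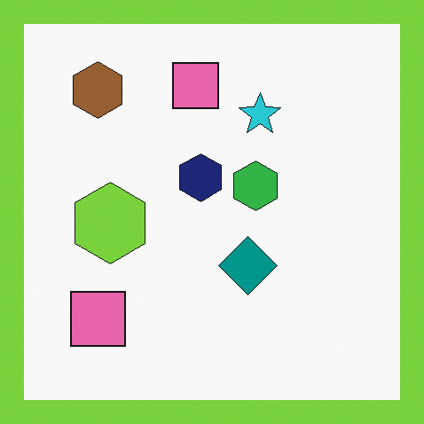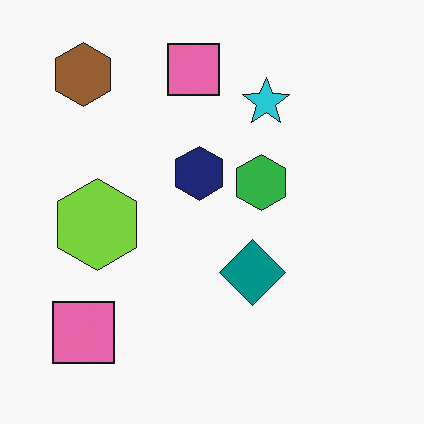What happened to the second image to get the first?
Framed with a lime border.

A solid lime frame runs around the edge of the first image, with the content slightly shrunk inside it.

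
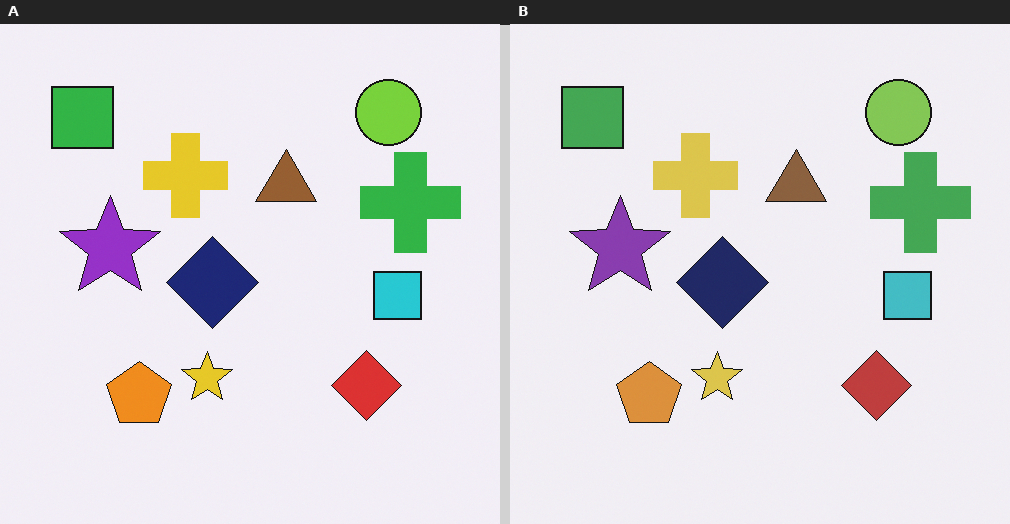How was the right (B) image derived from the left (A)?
The image was slightly desaturated.

All colors are more muted and greyish — a global saturation change.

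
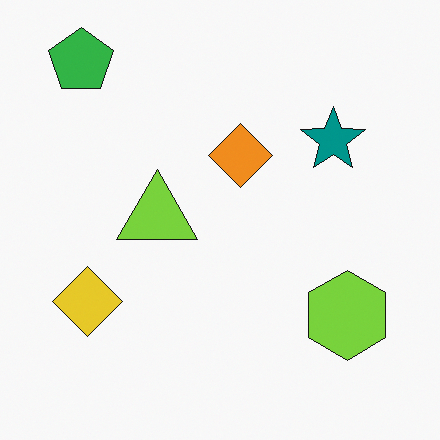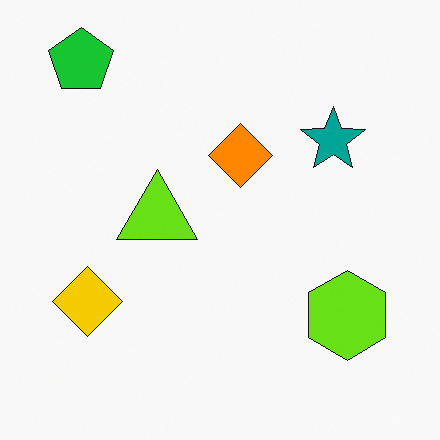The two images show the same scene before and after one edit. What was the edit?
It was slightly oversaturated.

All colors are more vivid — a global saturation change.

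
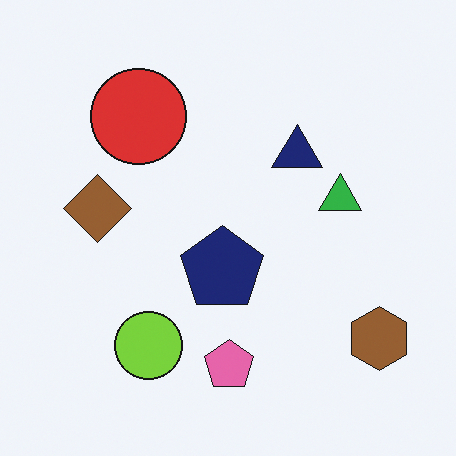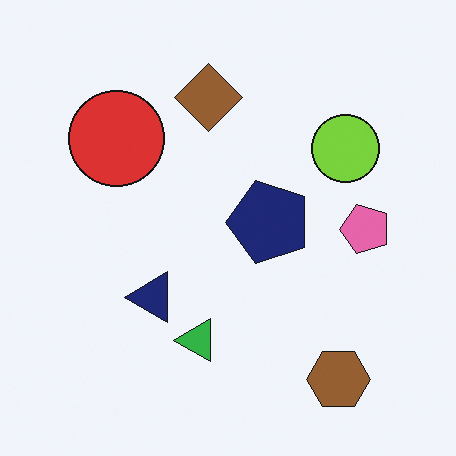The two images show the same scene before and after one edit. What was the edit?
It was transposed (reflected across the top-left ↔ bottom-right diagonal).

Shapes have swapped their row and column positions — what was in the top-right is now in the bottom-left — a diagonal reflection.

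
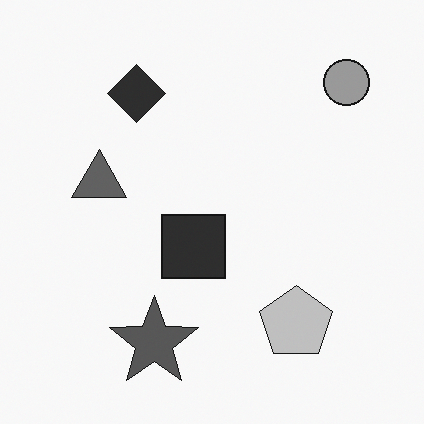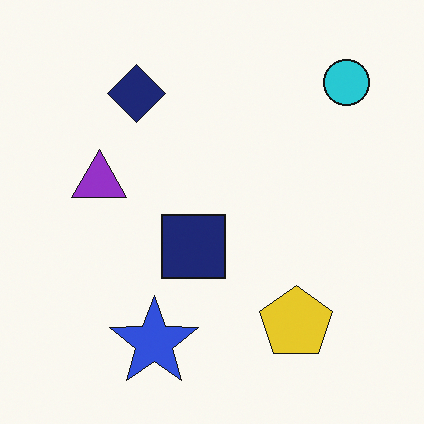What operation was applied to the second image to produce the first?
This is the original image converted to grayscale.

All color is removed — every shape is now a shade of grey.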